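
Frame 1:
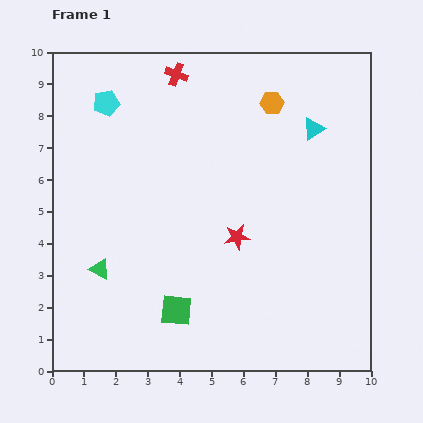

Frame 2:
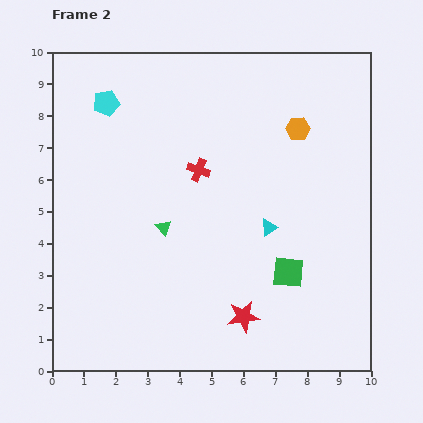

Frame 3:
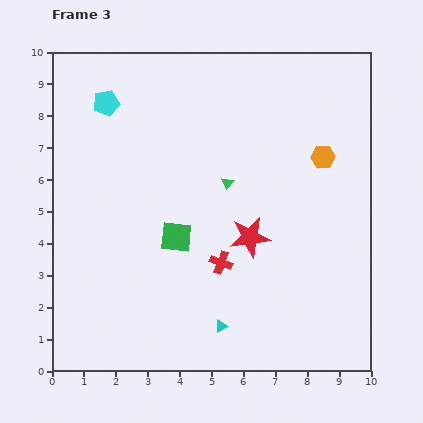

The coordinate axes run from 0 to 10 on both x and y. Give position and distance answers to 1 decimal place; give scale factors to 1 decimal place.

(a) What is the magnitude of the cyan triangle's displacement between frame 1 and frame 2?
3.4

The cyan triangle moved from (8.2, 7.6) to (6.8, 4.5), a distance of √(1.4² + 3.1²) ≈ 3.4.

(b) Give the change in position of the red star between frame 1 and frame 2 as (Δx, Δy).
(0.2, -2.5)

The red star was at (5.8, 4.2) in frame 1 and (6.0, 1.7) in frame 2.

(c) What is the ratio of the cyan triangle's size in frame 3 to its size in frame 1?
0.6×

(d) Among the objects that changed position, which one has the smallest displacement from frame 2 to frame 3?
the orange hexagon

(moved 1.2)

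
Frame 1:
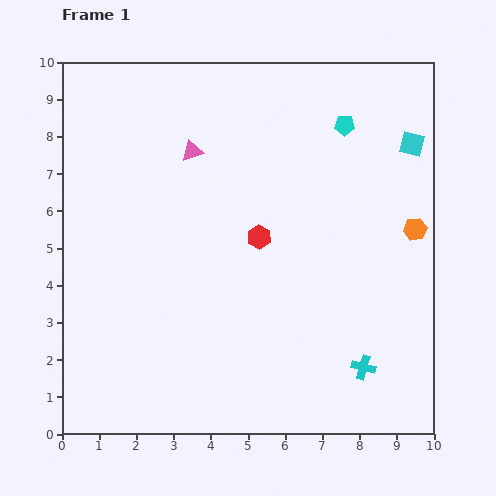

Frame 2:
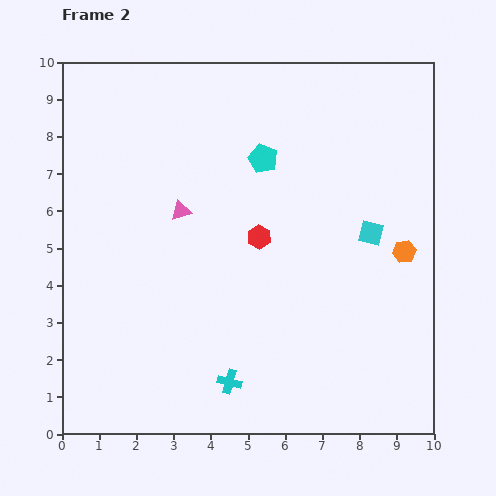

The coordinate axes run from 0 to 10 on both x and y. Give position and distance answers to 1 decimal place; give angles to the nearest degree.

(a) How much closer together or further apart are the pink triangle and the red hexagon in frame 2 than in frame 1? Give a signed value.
-0.7

Distance in frame 1: 2.9. Distance in frame 2: 2.2.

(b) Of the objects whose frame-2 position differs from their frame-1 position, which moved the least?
the orange hexagon

(moved 0.7)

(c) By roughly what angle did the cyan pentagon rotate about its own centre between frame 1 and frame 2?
23° clockwise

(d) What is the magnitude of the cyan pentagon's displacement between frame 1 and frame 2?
2.4

The cyan pentagon moved from (7.6, 8.3) to (5.4, 7.4), a distance of √(2.2² + 0.9²) ≈ 2.4.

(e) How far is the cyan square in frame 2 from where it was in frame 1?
2.6

The cyan square moved from (9.4, 7.8) to (8.3, 5.4), a distance of √(1.1² + 2.4²) ≈ 2.6.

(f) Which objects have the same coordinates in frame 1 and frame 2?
the red hexagon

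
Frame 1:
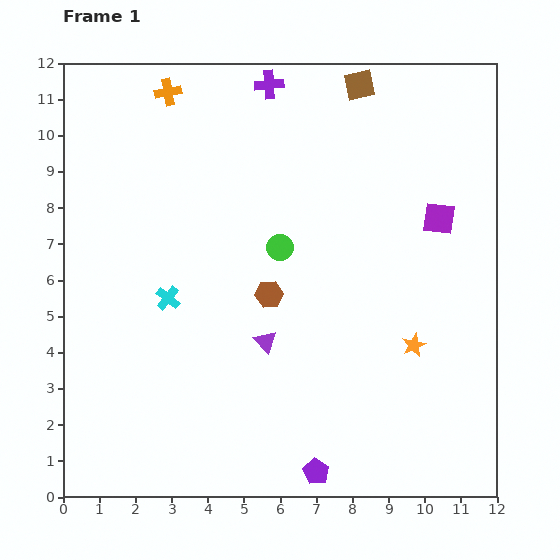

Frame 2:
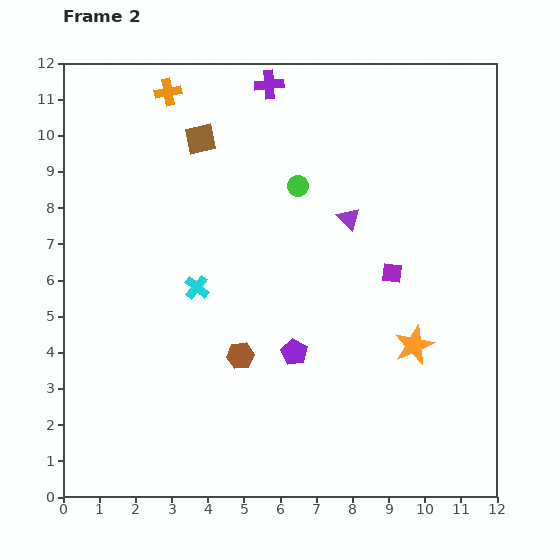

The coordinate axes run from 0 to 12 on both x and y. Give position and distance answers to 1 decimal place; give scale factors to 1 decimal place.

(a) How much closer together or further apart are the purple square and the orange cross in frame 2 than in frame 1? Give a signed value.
-0.3

Distance in frame 1: 8.3. Distance in frame 2: 8.0.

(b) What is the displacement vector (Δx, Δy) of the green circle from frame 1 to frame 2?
(0.5, 1.7)

The green circle was at (6.0, 6.9) in frame 1 and (6.5, 8.6) in frame 2.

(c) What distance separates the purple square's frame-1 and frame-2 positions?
2.0

The purple square moved from (10.4, 7.7) to (9.1, 6.2), a distance of √(1.3² + 1.5²) ≈ 2.0.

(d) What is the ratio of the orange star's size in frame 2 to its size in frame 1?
1.7×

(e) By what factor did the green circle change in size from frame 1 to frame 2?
0.8×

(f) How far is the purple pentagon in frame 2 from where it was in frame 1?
3.4

The purple pentagon moved from (7.0, 0.7) to (6.4, 4.0), a distance of √(0.6² + 3.3²) ≈ 3.4.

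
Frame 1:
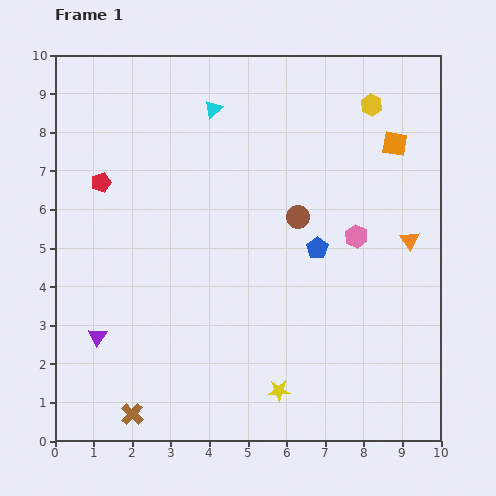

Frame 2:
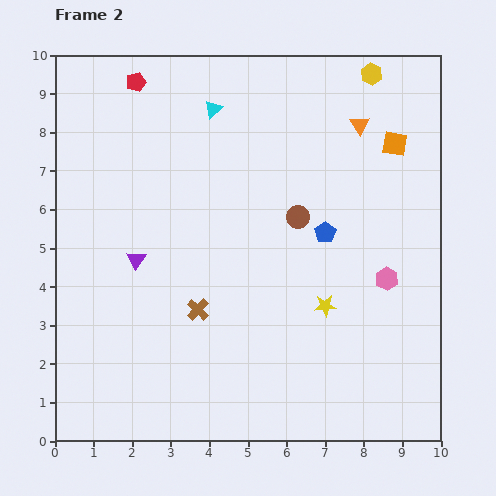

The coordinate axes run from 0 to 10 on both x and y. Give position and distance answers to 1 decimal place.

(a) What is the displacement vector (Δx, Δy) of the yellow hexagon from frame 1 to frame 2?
(0.0, 0.8)

The yellow hexagon was at (8.2, 8.7) in frame 1 and (8.2, 9.5) in frame 2.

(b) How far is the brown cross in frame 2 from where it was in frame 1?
3.2

The brown cross moved from (2.0, 0.7) to (3.7, 3.4), a distance of √(1.7² + 2.7²) ≈ 3.2.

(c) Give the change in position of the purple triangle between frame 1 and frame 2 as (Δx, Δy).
(1.0, 2.0)

The purple triangle was at (1.1, 2.7) in frame 1 and (2.1, 4.7) in frame 2.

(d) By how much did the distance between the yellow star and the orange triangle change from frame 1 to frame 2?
-0.4

Distance in frame 1: 5.2. Distance in frame 2: 4.8.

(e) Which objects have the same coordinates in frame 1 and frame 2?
the cyan triangle, the brown circle, the orange square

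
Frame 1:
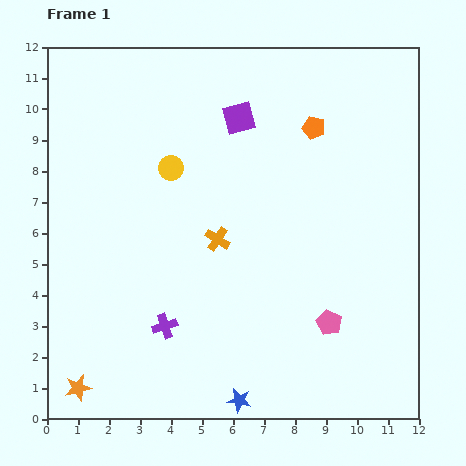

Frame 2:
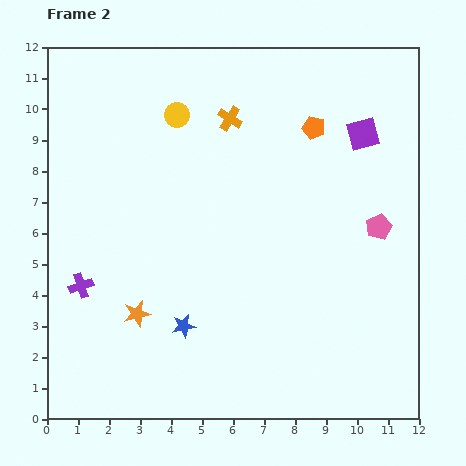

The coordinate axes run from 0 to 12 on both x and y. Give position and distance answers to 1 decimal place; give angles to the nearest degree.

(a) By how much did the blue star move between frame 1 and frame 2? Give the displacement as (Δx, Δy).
(-1.8, 2.4)

The blue star was at (6.2, 0.6) in frame 1 and (4.4, 3.0) in frame 2.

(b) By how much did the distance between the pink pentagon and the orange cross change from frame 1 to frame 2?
+1.4

Distance in frame 1: 4.5. Distance in frame 2: 5.9.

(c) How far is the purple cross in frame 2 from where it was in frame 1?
3.0

The purple cross moved from (3.8, 3.0) to (1.1, 4.3), a distance of √(2.7² + 1.3²) ≈ 3.0.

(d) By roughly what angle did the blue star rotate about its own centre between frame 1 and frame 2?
20° counter-clockwise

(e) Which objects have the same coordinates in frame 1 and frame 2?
the orange pentagon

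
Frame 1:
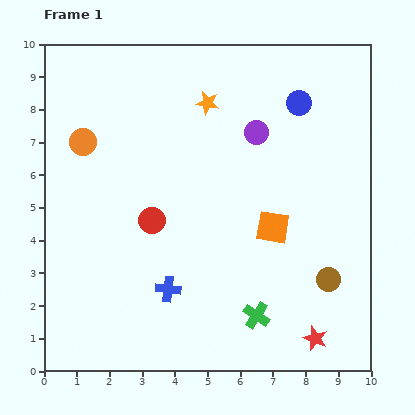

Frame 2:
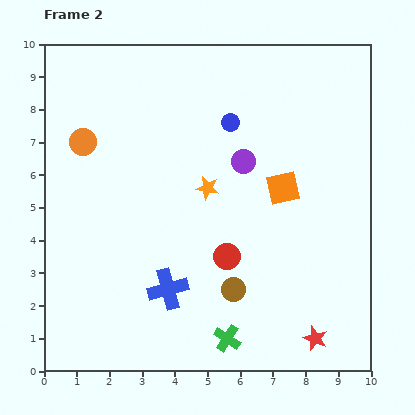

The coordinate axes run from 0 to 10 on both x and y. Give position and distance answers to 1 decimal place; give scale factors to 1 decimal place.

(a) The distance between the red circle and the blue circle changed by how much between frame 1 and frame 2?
-1.7

Distance in frame 1: 5.8. Distance in frame 2: 4.1.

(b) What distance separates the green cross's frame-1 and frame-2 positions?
1.1

The green cross moved from (6.5, 1.7) to (5.6, 1.0), a distance of √(0.9² + 0.7²) ≈ 1.1.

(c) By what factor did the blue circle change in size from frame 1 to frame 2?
0.7×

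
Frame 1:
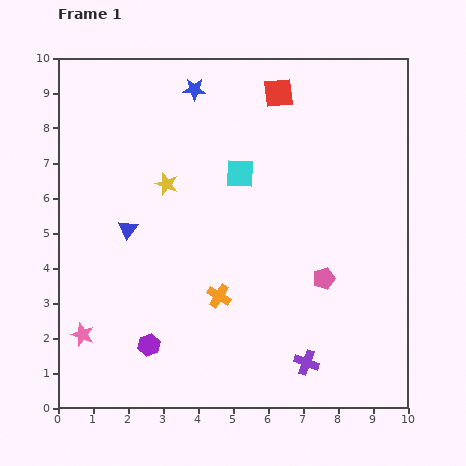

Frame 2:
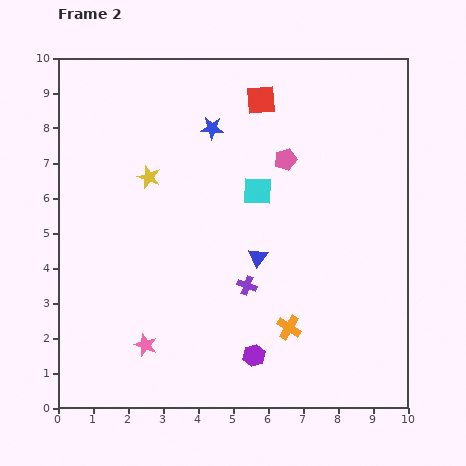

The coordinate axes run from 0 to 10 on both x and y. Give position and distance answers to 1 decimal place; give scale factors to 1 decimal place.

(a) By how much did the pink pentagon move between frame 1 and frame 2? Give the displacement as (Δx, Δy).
(-1.1, 3.4)

The pink pentagon was at (7.6, 3.7) in frame 1 and (6.5, 7.1) in frame 2.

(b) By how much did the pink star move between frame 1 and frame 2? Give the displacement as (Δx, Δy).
(1.8, -0.3)

The pink star was at (0.7, 2.1) in frame 1 and (2.5, 1.8) in frame 2.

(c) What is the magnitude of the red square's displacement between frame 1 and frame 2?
0.5

The red square moved from (6.3, 9.0) to (5.8, 8.8), a distance of √(0.5² + 0.2²) ≈ 0.5.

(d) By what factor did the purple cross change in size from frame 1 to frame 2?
0.8×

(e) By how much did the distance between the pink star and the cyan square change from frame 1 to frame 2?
-1.0

Distance in frame 1: 6.4. Distance in frame 2: 5.4.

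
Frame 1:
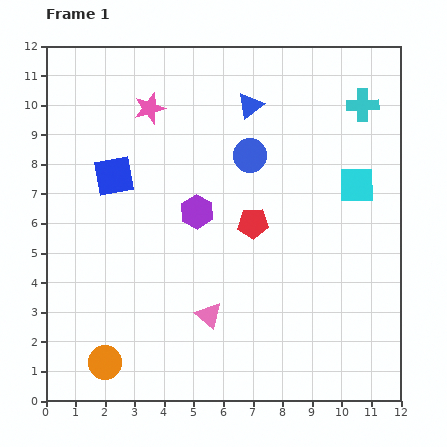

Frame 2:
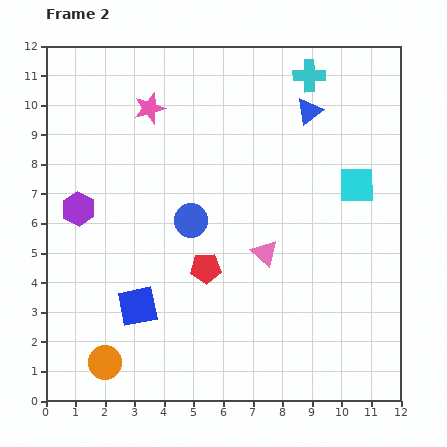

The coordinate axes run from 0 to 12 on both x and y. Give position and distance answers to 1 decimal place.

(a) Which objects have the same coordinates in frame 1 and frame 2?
the pink star, the cyan square, the orange circle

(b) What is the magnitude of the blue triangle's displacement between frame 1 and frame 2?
2.0

The blue triangle moved from (6.9, 10.0) to (8.9, 9.8), a distance of √(2.0² + 0.2²) ≈ 2.0.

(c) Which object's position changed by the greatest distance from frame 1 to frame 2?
the blue square

(moved 4.5; next 4.0)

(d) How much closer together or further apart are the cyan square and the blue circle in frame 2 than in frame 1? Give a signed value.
+2.0

Distance in frame 1: 3.7. Distance in frame 2: 5.7.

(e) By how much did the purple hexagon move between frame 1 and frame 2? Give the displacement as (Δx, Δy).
(-4.0, 0.1)

The purple hexagon was at (5.1, 6.4) in frame 1 and (1.1, 6.5) in frame 2.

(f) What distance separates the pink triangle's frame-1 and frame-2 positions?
2.8

The pink triangle moved from (5.5, 2.9) to (7.4, 5.0), a distance of √(1.9² + 2.1²) ≈ 2.8.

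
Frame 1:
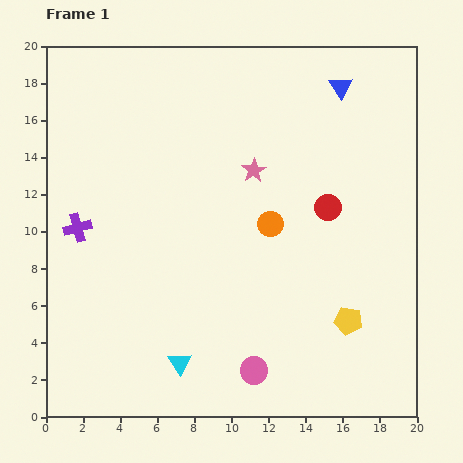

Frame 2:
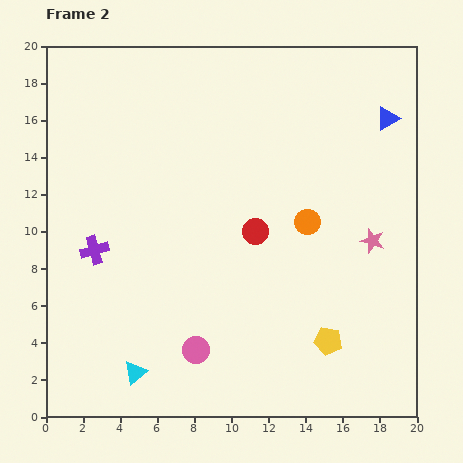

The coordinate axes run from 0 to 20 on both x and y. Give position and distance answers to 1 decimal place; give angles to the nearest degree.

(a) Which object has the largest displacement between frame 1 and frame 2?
the pink star

(moved 7.4; next 4.1)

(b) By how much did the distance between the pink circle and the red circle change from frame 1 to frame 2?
-2.5

Distance in frame 1: 9.7. Distance in frame 2: 7.2.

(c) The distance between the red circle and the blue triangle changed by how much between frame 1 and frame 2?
+2.9

Distance in frame 1: 6.5. Distance in frame 2: 9.4.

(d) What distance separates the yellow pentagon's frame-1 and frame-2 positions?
1.6

The yellow pentagon moved from (16.3, 5.2) to (15.2, 4.1), a distance of √(1.1² + 1.1²) ≈ 1.6.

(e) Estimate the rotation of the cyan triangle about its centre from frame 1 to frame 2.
24° clockwise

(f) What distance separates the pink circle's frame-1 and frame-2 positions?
3.3

The pink circle moved from (11.2, 2.5) to (8.1, 3.6), a distance of √(3.1² + 1.1²) ≈ 3.3.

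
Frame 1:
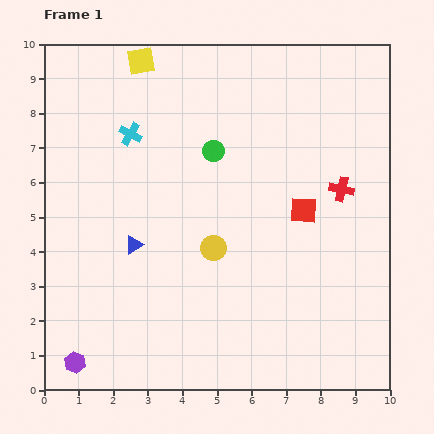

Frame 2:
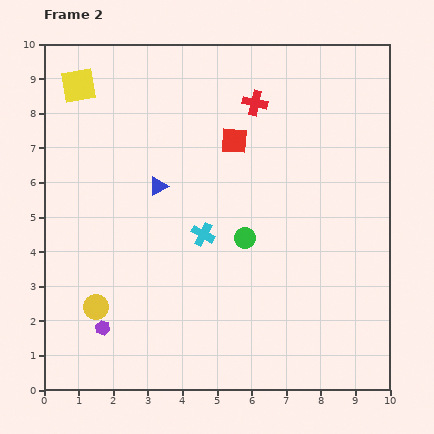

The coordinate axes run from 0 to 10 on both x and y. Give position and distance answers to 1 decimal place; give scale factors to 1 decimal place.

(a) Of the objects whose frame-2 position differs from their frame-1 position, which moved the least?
the purple hexagon

(moved 1.3)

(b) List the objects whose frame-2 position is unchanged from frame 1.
none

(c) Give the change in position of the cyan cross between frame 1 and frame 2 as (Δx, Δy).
(2.1, -2.9)

The cyan cross was at (2.5, 7.4) in frame 1 and (4.6, 4.5) in frame 2.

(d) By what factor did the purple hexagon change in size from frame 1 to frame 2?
0.7×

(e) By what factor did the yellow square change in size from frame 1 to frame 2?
1.3×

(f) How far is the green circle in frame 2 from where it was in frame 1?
2.7

The green circle moved from (4.9, 6.9) to (5.8, 4.4), a distance of √(0.9² + 2.5²) ≈ 2.7.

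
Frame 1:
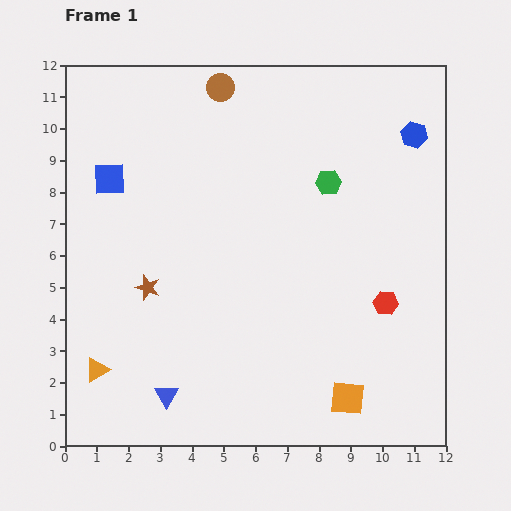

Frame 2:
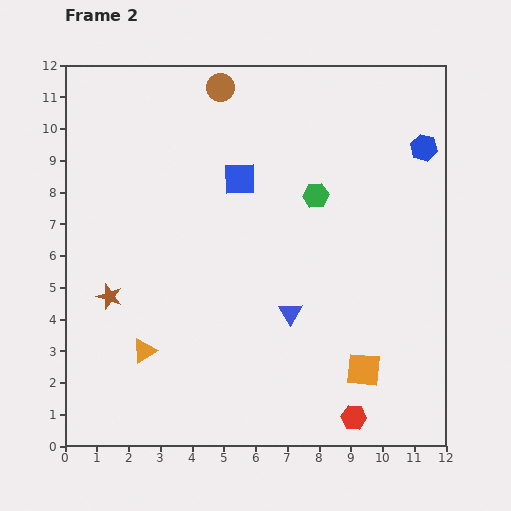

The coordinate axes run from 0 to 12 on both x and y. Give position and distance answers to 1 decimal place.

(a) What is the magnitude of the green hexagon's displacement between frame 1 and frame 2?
0.6

The green hexagon moved from (8.3, 8.3) to (7.9, 7.9), a distance of √(0.4² + 0.4²) ≈ 0.6.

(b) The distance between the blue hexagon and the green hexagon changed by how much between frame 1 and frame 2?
+0.6

Distance in frame 1: 3.1. Distance in frame 2: 3.7.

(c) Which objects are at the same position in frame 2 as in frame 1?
the brown circle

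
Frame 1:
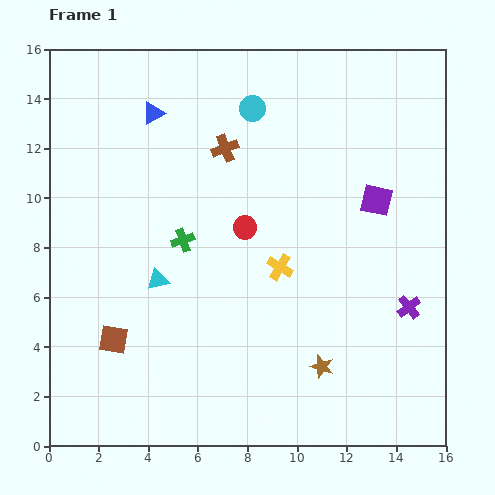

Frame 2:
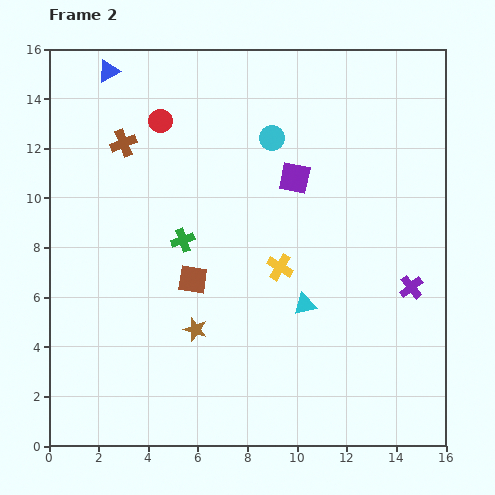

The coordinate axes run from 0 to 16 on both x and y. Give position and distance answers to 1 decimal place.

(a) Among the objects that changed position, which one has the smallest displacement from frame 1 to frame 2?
the purple cross

(moved 0.8)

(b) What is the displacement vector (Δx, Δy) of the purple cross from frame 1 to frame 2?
(0.1, 0.8)

The purple cross was at (14.5, 5.6) in frame 1 and (14.6, 6.4) in frame 2.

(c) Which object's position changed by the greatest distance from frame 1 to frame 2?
the cyan triangle

(moved 6.0; next 5.5)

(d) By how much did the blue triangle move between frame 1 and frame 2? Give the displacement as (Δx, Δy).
(-1.8, 1.7)

The blue triangle was at (4.2, 13.4) in frame 1 and (2.4, 15.1) in frame 2.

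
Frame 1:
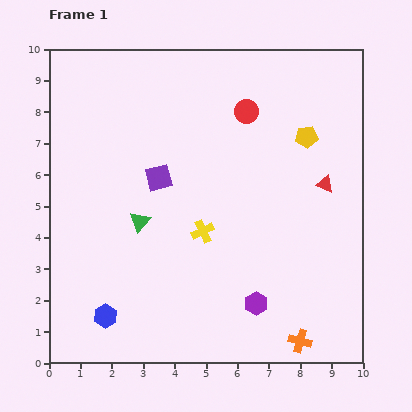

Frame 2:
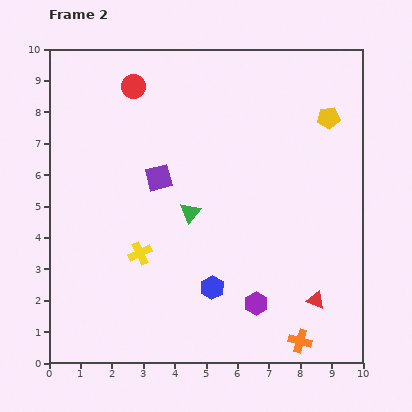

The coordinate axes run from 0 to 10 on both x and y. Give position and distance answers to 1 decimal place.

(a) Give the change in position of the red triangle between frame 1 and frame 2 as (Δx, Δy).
(-0.3, -3.7)

The red triangle was at (8.8, 5.7) in frame 1 and (8.5, 2.0) in frame 2.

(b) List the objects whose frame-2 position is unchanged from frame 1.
the orange cross, the purple hexagon, the purple square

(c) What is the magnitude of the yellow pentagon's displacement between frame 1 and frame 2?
0.9

The yellow pentagon moved from (8.2, 7.2) to (8.9, 7.8), a distance of √(0.7² + 0.6²) ≈ 0.9.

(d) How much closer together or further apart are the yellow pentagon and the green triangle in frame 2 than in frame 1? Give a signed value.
-0.6

Distance in frame 1: 5.9. Distance in frame 2: 5.3.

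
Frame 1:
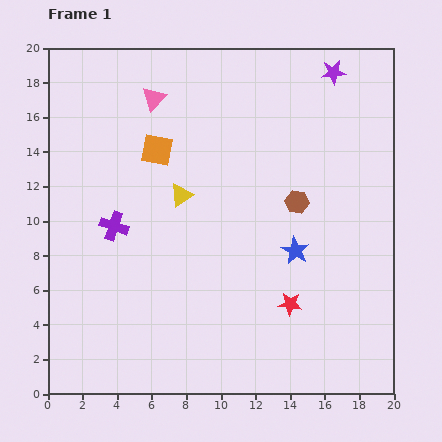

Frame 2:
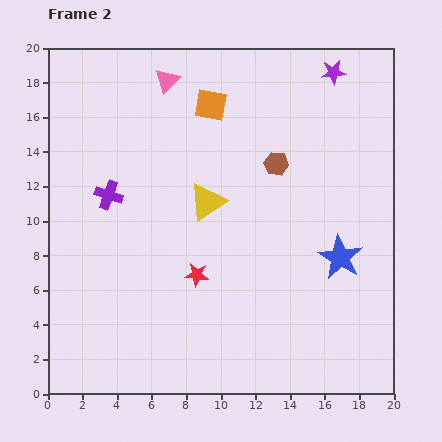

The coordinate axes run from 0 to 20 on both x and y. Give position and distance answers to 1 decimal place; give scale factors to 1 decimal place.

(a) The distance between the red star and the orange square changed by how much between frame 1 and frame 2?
-2.0

Distance in frame 1: 11.8. Distance in frame 2: 9.8.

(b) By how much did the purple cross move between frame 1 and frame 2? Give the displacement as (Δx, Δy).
(-0.3, 1.8)

The purple cross was at (3.8, 9.7) in frame 1 and (3.5, 11.5) in frame 2.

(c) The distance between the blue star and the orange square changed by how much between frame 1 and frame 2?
+1.7

Distance in frame 1: 9.9. Distance in frame 2: 11.6.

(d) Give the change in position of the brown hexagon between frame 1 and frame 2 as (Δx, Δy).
(-1.2, 2.2)

The brown hexagon was at (14.4, 11.1) in frame 1 and (13.2, 13.3) in frame 2.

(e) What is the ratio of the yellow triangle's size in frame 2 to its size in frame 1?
1.6×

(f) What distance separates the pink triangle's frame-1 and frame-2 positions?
1.3

The pink triangle moved from (6.1, 17.1) to (6.9, 18.1), a distance of √(0.8² + 1.0²) ≈ 1.3.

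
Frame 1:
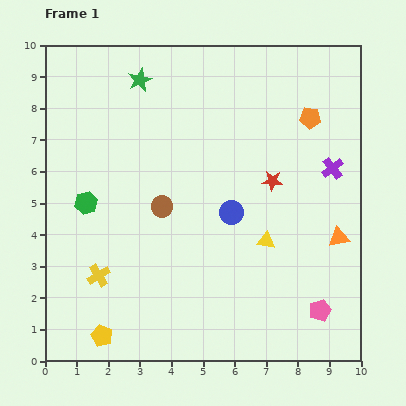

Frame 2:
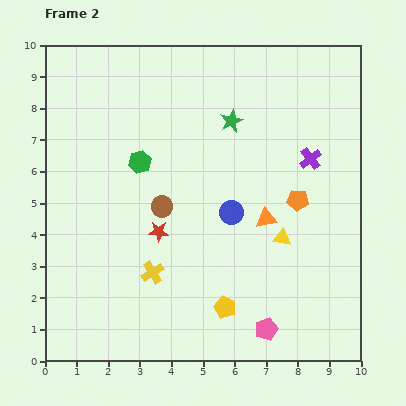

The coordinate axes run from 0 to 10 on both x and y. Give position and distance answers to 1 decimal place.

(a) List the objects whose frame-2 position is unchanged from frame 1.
the blue circle, the brown circle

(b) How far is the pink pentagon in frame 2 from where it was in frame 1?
1.8

The pink pentagon moved from (8.7, 1.6) to (7.0, 1.0), a distance of √(1.7² + 0.6²) ≈ 1.8.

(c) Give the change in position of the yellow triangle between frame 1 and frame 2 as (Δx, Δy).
(0.5, 0.1)

The yellow triangle was at (7.0, 3.8) in frame 1 and (7.5, 3.9) in frame 2.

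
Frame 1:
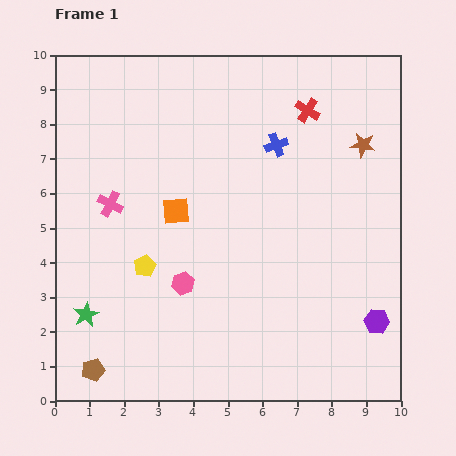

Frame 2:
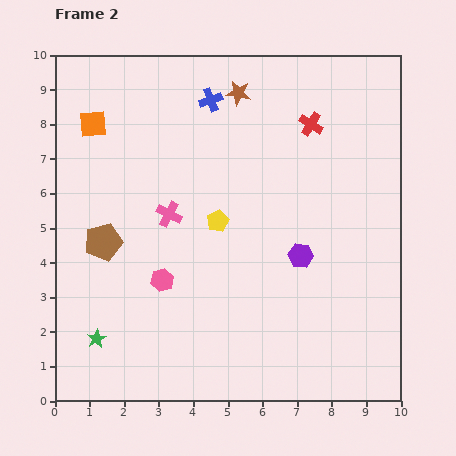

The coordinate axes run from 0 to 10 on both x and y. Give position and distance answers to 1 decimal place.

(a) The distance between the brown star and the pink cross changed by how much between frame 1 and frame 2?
-3.5

Distance in frame 1: 7.5. Distance in frame 2: 4.0.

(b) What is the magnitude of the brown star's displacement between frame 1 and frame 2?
3.9

The brown star moved from (8.9, 7.4) to (5.3, 8.9), a distance of √(3.6² + 1.5²) ≈ 3.9.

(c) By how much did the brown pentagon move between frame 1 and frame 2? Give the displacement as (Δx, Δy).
(0.3, 3.7)

The brown pentagon was at (1.1, 0.9) in frame 1 and (1.4, 4.6) in frame 2.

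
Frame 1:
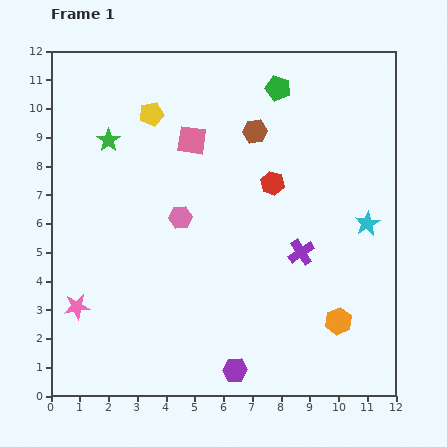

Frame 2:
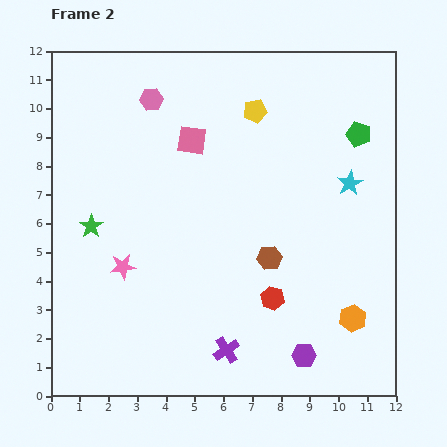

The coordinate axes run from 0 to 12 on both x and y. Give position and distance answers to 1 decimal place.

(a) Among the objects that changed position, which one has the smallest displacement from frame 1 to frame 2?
the orange hexagon

(moved 0.5)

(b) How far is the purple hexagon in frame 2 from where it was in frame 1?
2.5

The purple hexagon moved from (6.4, 0.9) to (8.8, 1.4), a distance of √(2.4² + 0.5²) ≈ 2.5.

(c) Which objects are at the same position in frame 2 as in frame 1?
the pink square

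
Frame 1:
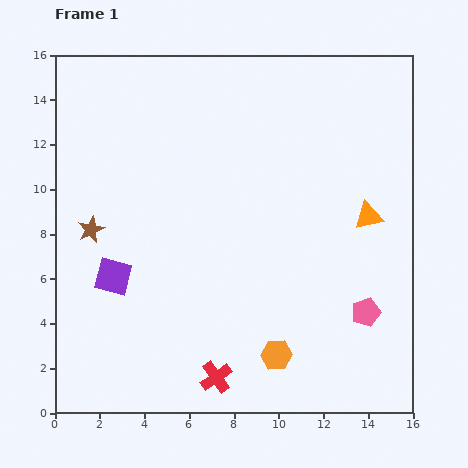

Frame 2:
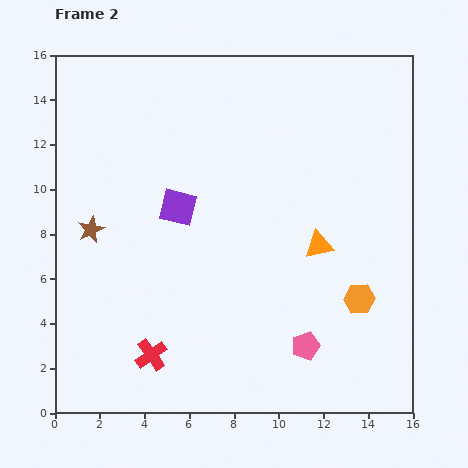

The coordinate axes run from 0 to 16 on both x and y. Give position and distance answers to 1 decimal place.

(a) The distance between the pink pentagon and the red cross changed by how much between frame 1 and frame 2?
-0.4

Distance in frame 1: 7.3. Distance in frame 2: 6.9.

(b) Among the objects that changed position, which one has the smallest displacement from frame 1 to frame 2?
the orange triangle

(moved 2.6)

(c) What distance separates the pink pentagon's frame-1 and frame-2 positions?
3.1

The pink pentagon moved from (13.9, 4.5) to (11.2, 3.0), a distance of √(2.7² + 1.5²) ≈ 3.1.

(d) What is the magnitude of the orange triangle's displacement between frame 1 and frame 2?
2.6

The orange triangle moved from (14.0, 8.8) to (11.8, 7.5), a distance of √(2.2² + 1.3²) ≈ 2.6.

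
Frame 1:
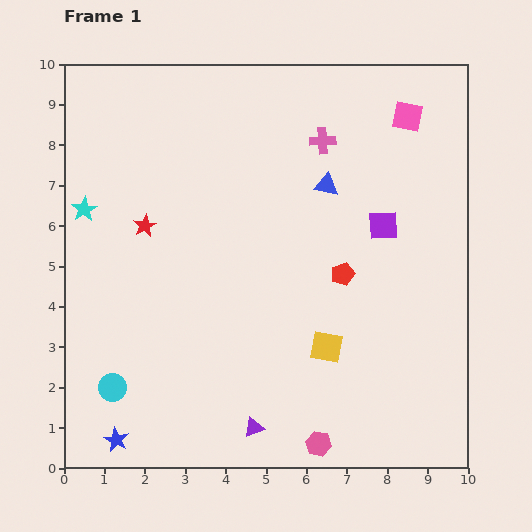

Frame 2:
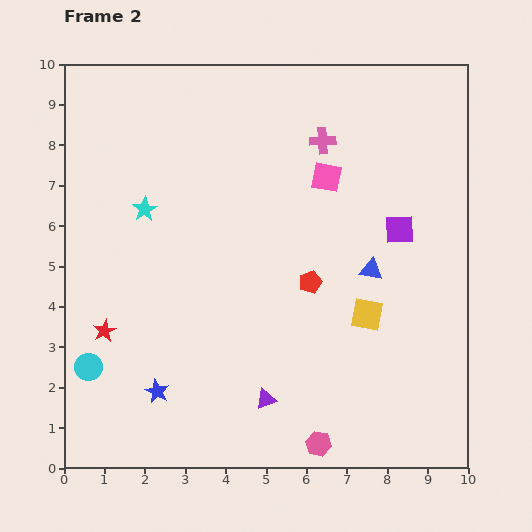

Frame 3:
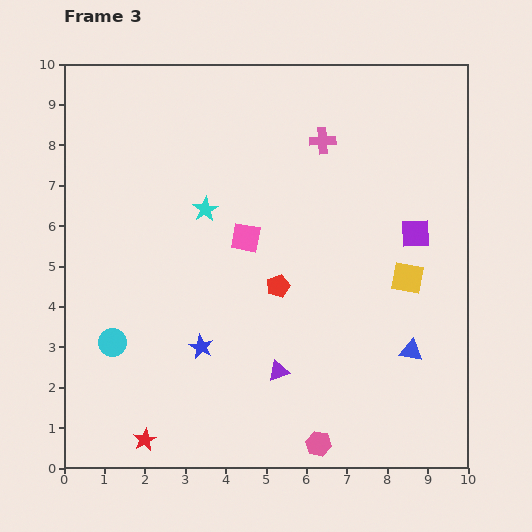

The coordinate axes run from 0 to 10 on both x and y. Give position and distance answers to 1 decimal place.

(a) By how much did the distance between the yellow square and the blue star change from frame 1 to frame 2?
-0.2

Distance in frame 1: 5.7. Distance in frame 2: 5.5.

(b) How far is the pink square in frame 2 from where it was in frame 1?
2.5

The pink square moved from (8.5, 8.7) to (6.5, 7.2), a distance of √(2.0² + 1.5²) ≈ 2.5.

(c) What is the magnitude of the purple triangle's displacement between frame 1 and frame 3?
1.5

The purple triangle moved from (4.7, 1.0) to (5.3, 2.4), a distance of √(0.6² + 1.4²) ≈ 1.5.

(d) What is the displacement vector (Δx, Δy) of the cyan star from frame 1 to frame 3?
(3.0, 0.0)

The cyan star was at (0.5, 6.4) in frame 1 and (3.5, 6.4) in frame 3.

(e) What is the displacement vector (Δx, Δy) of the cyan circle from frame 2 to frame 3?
(0.6, 0.6)

The cyan circle was at (0.6, 2.5) in frame 2 and (1.2, 3.1) in frame 3.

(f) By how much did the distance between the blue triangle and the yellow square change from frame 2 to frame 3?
+0.7

Distance in frame 2: 1.1. Distance in frame 3: 1.8.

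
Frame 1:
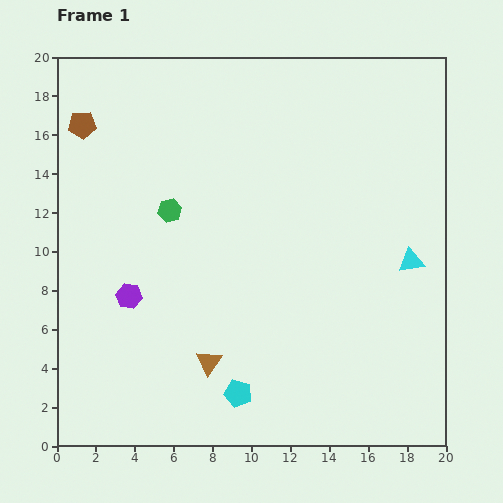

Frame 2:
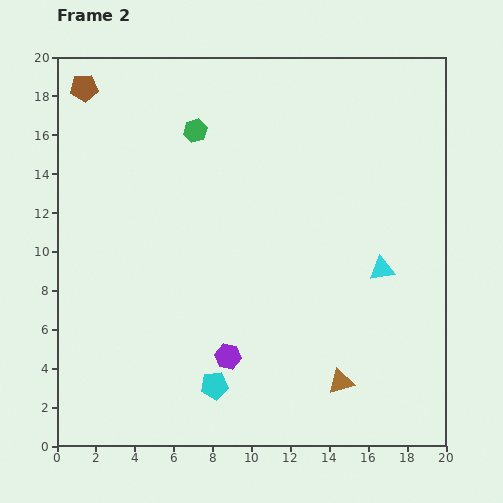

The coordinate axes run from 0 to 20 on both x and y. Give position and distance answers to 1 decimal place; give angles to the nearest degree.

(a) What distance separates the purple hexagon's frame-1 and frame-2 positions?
6.0

The purple hexagon moved from (3.7, 7.7) to (8.8, 4.6), a distance of √(5.1² + 3.1²) ≈ 6.0.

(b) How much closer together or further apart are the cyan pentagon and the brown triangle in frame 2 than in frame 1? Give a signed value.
+4.3

Distance in frame 1: 2.2. Distance in frame 2: 6.5.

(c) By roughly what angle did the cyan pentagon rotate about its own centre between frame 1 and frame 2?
22° counter-clockwise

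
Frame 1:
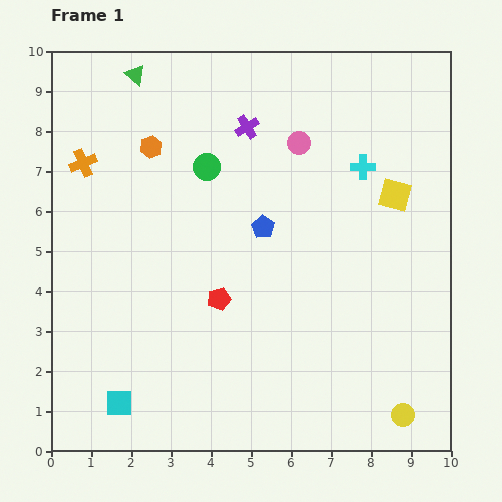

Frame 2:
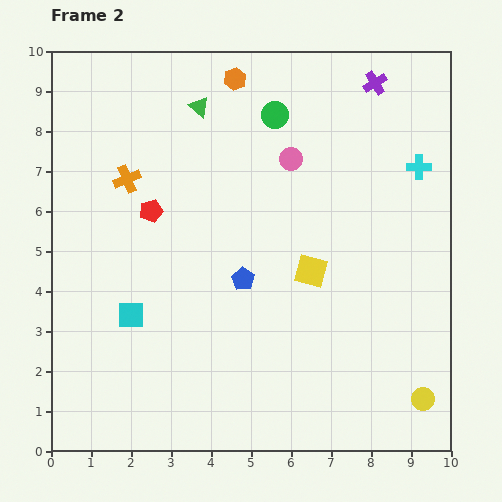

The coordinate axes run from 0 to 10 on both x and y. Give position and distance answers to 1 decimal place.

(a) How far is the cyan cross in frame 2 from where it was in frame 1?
1.4

The cyan cross moved from (7.8, 7.1) to (9.2, 7.1), a distance of √(1.4² + 0.0²) ≈ 1.4.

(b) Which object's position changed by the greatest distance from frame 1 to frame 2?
the purple cross

(moved 3.4; next 2.8)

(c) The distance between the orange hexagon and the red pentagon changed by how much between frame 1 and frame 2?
-0.3

Distance in frame 1: 4.2. Distance in frame 2: 3.9.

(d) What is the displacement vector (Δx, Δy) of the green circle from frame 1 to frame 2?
(1.7, 1.3)

The green circle was at (3.9, 7.1) in frame 1 and (5.6, 8.4) in frame 2.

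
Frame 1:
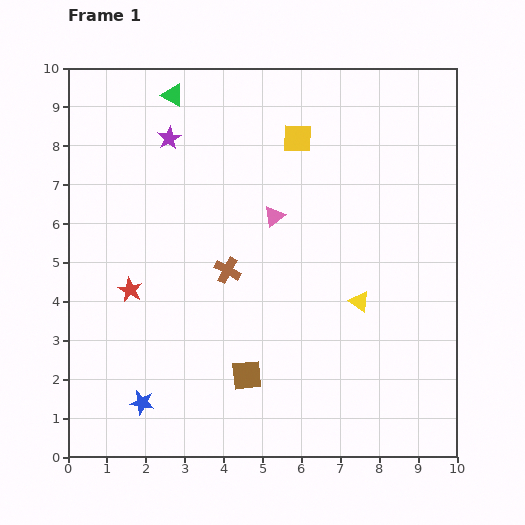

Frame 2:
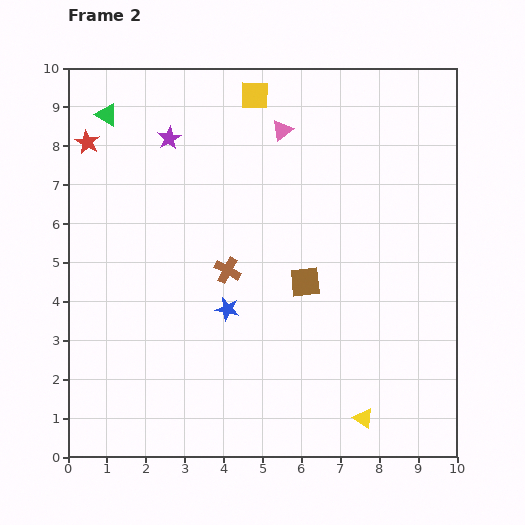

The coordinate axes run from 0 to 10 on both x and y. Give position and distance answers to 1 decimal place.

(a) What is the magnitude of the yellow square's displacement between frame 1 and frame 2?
1.6

The yellow square moved from (5.9, 8.2) to (4.8, 9.3), a distance of √(1.1² + 1.1²) ≈ 1.6.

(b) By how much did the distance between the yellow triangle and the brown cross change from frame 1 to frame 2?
+1.7

Distance in frame 1: 3.5. Distance in frame 2: 5.2.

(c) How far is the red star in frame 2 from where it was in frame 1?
4.0

The red star moved from (1.6, 4.3) to (0.5, 8.1), a distance of √(1.1² + 3.8²) ≈ 4.0.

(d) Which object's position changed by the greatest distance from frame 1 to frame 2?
the red star

(moved 4.0; next 3.3)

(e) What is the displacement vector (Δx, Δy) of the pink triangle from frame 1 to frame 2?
(0.2, 2.2)

The pink triangle was at (5.3, 6.2) in frame 1 and (5.5, 8.4) in frame 2.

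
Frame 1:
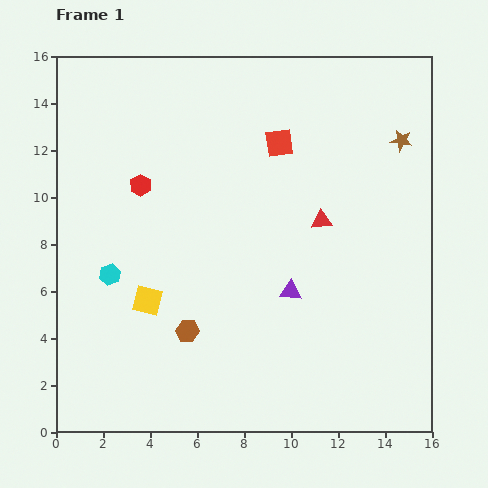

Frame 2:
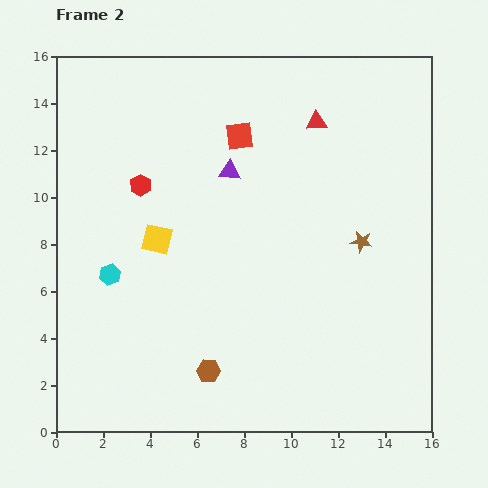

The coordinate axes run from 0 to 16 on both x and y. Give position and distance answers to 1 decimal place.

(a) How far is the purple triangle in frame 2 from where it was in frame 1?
5.7

The purple triangle moved from (10.0, 6.0) to (7.4, 11.1), a distance of √(2.6² + 5.1²) ≈ 5.7.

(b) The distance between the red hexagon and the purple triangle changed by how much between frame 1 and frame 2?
-4.0

Distance in frame 1: 7.8. Distance in frame 2: 3.8.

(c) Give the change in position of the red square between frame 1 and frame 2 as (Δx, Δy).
(-1.7, 0.3)

The red square was at (9.5, 12.3) in frame 1 and (7.8, 12.6) in frame 2.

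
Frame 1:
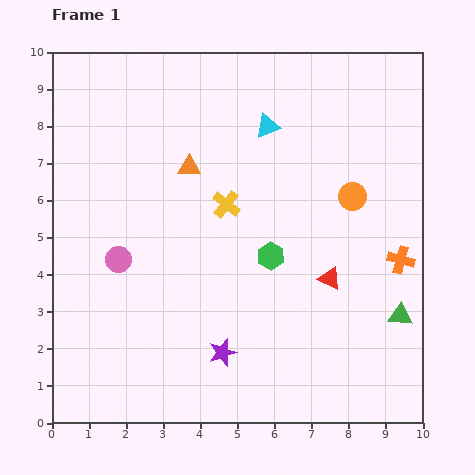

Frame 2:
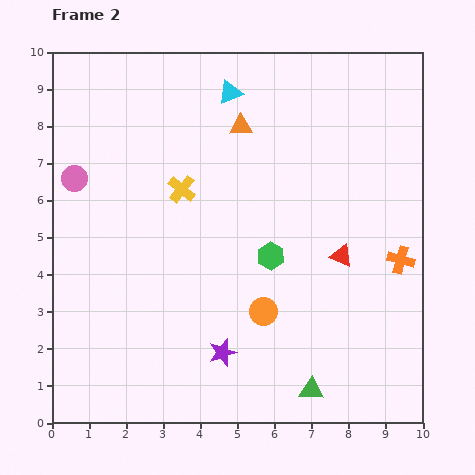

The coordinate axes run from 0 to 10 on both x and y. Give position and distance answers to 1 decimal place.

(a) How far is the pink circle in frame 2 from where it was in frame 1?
2.5

The pink circle moved from (1.8, 4.4) to (0.6, 6.6), a distance of √(1.2² + 2.2²) ≈ 2.5.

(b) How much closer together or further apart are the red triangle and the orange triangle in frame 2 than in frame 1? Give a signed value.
-0.4

Distance in frame 1: 4.8. Distance in frame 2: 4.4.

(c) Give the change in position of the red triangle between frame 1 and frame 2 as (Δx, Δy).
(0.3, 0.6)

The red triangle was at (7.5, 3.9) in frame 1 and (7.8, 4.5) in frame 2.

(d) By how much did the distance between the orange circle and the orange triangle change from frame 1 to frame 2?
+0.5

Distance in frame 1: 4.5. Distance in frame 2: 5.0.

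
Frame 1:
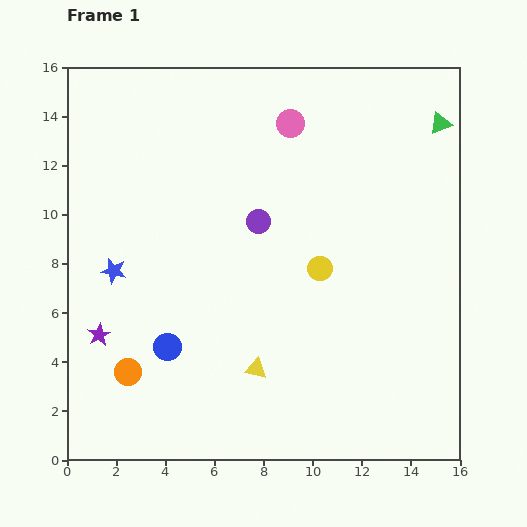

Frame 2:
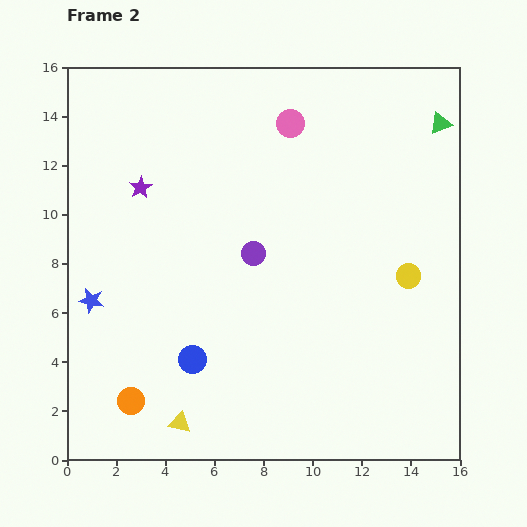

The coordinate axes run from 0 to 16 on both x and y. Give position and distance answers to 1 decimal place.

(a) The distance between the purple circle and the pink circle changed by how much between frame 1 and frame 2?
+1.3

Distance in frame 1: 4.2. Distance in frame 2: 5.5.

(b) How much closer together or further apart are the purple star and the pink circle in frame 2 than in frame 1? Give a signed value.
-5.0

Distance in frame 1: 11.6. Distance in frame 2: 6.6.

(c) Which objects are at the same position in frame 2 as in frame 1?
the pink circle, the green triangle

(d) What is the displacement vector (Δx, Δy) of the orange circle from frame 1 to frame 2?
(0.1, -1.2)

The orange circle was at (2.5, 3.6) in frame 1 and (2.6, 2.4) in frame 2.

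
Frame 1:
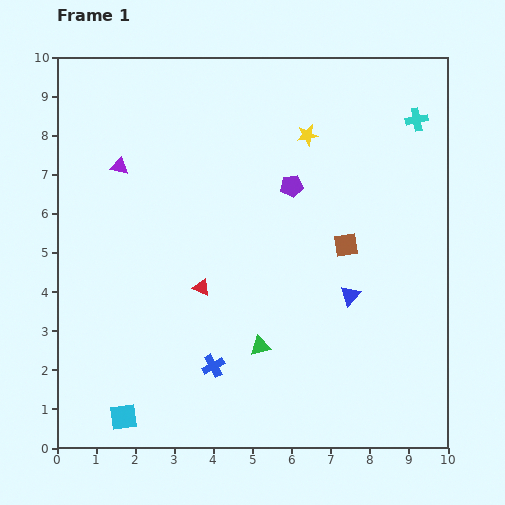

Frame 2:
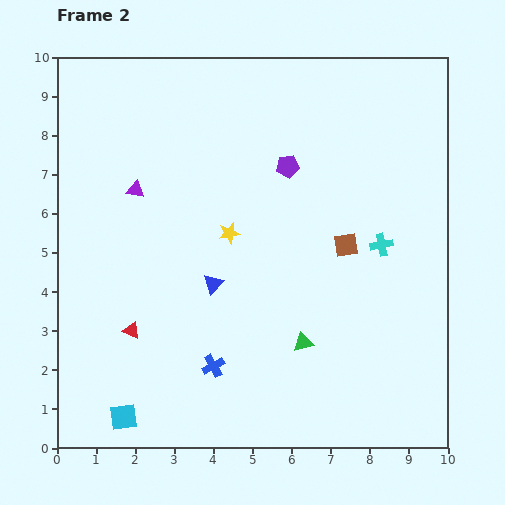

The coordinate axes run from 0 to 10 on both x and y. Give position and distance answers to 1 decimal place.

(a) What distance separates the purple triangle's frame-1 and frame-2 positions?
0.7

The purple triangle moved from (1.6, 7.2) to (2.0, 6.6), a distance of √(0.4² + 0.6²) ≈ 0.7.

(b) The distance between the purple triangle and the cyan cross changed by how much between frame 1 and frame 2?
-1.2

Distance in frame 1: 7.7. Distance in frame 2: 6.5.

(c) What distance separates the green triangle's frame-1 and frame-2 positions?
1.1

The green triangle moved from (5.2, 2.6) to (6.3, 2.7), a distance of √(1.1² + 0.1²) ≈ 1.1.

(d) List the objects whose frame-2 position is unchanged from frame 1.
the brown square, the cyan square, the blue cross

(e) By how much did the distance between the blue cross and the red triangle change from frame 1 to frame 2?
+0.3

Distance in frame 1: 2.0. Distance in frame 2: 2.3.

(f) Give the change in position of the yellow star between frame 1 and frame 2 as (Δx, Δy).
(-2.0, -2.5)

The yellow star was at (6.4, 8.0) in frame 1 and (4.4, 5.5) in frame 2.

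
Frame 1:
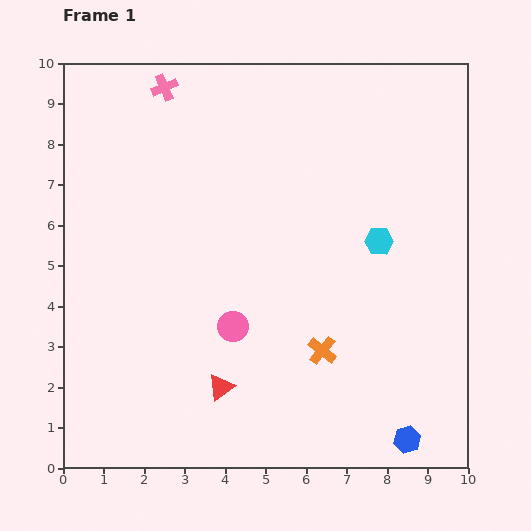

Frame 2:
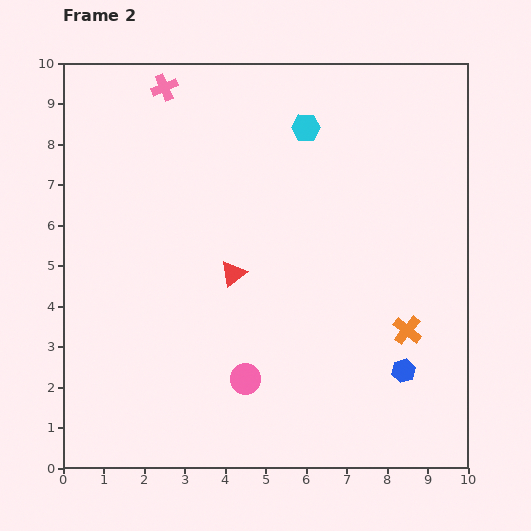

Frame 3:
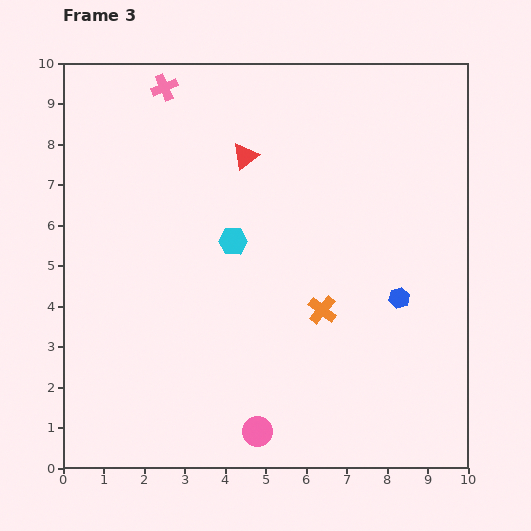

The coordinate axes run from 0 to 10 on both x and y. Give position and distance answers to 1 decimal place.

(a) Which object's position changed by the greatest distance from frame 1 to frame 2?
the cyan hexagon

(moved 3.3; next 2.8)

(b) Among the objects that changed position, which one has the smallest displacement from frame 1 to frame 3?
the orange cross

(moved 1.0)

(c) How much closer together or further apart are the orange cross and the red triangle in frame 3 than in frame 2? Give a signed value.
-0.3

Distance in frame 2: 4.5. Distance in frame 3: 4.2.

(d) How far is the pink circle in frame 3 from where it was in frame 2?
1.3

The pink circle moved from (4.5, 2.2) to (4.8, 0.9), a distance of √(0.3² + 1.3²) ≈ 1.3.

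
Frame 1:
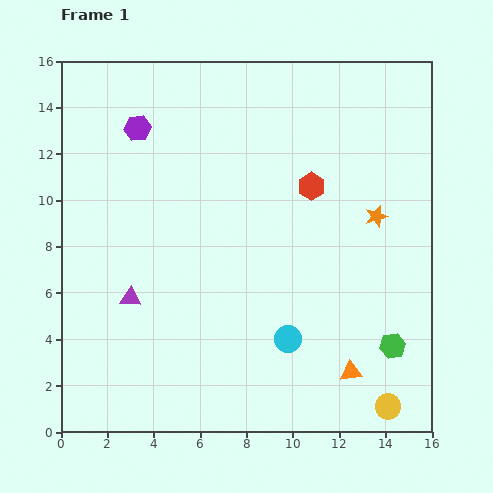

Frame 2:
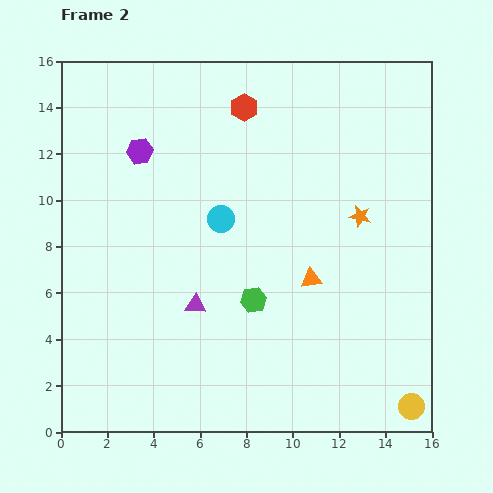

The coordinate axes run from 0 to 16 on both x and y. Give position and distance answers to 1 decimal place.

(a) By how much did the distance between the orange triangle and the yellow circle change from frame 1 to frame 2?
+4.8

Distance in frame 1: 2.2. Distance in frame 2: 7.0.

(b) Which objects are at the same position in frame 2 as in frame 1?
none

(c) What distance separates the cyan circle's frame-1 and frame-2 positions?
6.0

The cyan circle moved from (9.8, 4.0) to (6.9, 9.2), a distance of √(2.9² + 5.2²) ≈ 6.0.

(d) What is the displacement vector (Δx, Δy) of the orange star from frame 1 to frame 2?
(-0.7, 0.0)

The orange star was at (13.6, 9.3) in frame 1 and (12.9, 9.3) in frame 2.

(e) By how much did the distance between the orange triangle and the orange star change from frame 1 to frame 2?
-3.4

Distance in frame 1: 6.8. Distance in frame 2: 3.4.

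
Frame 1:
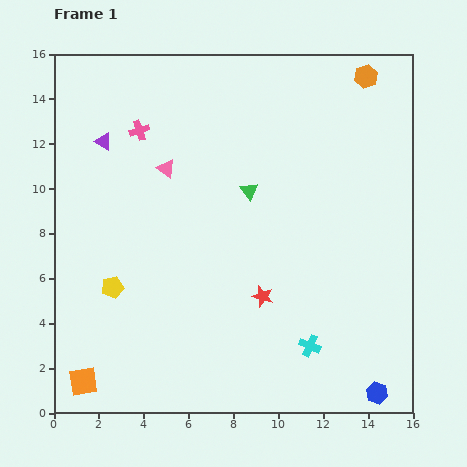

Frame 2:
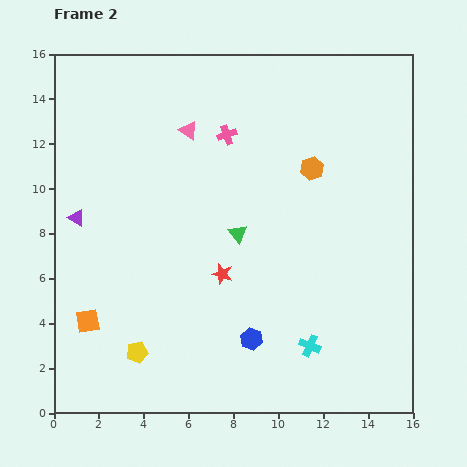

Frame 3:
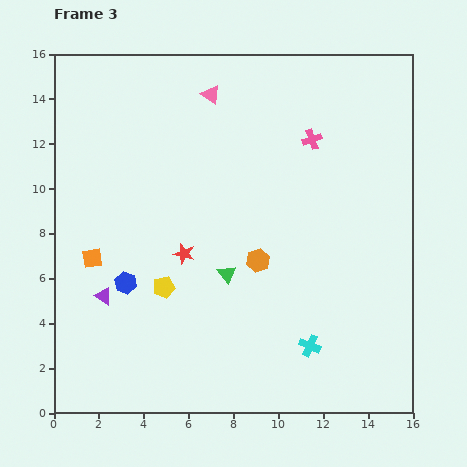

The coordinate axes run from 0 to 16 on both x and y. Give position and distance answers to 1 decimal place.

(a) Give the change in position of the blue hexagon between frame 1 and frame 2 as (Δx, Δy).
(-5.6, 2.4)

The blue hexagon was at (14.4, 0.9) in frame 1 and (8.8, 3.3) in frame 2.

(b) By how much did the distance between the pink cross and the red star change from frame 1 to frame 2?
-3.0

Distance in frame 1: 9.2. Distance in frame 2: 6.2.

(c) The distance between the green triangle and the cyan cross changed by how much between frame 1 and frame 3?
-2.5

Distance in frame 1: 7.4. Distance in frame 3: 4.9.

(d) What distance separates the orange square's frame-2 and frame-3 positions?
2.8

The orange square moved from (1.5, 4.1) to (1.7, 6.9), a distance of √(0.2² + 2.8²) ≈ 2.8.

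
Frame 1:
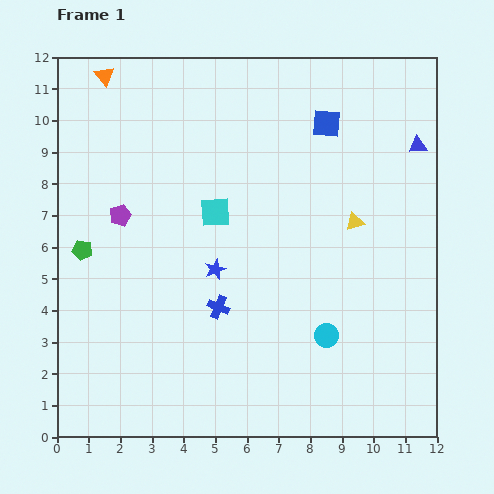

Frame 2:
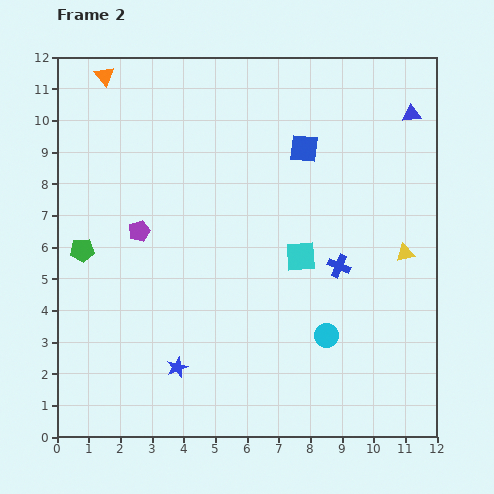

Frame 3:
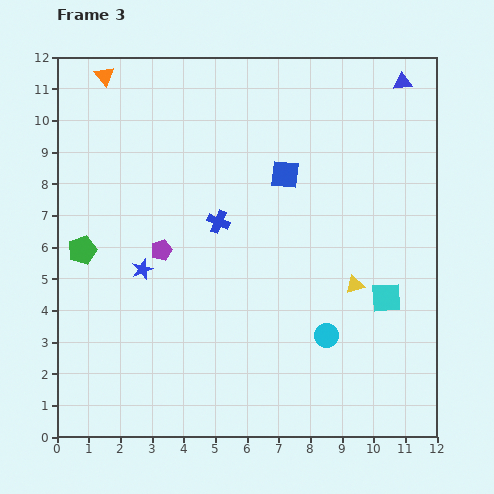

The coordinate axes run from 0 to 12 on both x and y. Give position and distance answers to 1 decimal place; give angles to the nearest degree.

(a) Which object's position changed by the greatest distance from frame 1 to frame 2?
the blue cross

(moved 4.0; next 3.3)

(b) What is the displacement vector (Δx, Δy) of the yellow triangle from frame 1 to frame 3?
(0.0, -2.0)

The yellow triangle was at (9.4, 6.8) in frame 1 and (9.4, 4.8) in frame 3.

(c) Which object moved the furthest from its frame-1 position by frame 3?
the cyan square

(moved 6.0; next 2.7)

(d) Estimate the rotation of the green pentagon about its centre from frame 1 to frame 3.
30° counter-clockwise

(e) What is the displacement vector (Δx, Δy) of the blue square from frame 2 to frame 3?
(-0.6, -0.8)

The blue square was at (7.8, 9.1) in frame 2 and (7.2, 8.3) in frame 3.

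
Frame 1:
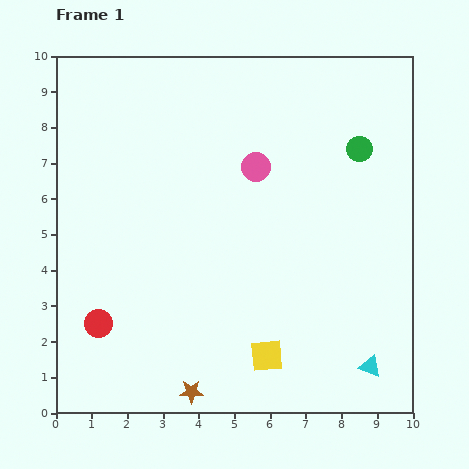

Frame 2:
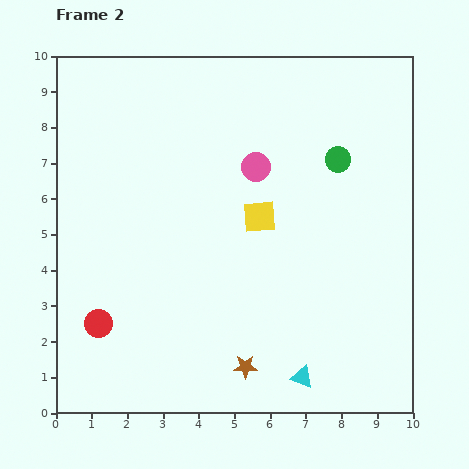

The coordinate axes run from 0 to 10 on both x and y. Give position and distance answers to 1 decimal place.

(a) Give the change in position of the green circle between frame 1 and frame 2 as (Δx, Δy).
(-0.6, -0.3)

The green circle was at (8.5, 7.4) in frame 1 and (7.9, 7.1) in frame 2.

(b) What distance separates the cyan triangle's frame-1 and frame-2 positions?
1.9

The cyan triangle moved from (8.8, 1.3) to (6.9, 1.0), a distance of √(1.9² + 0.3²) ≈ 1.9.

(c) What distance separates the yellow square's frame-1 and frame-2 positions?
3.9

The yellow square moved from (5.9, 1.6) to (5.7, 5.5), a distance of √(0.2² + 3.9²) ≈ 3.9.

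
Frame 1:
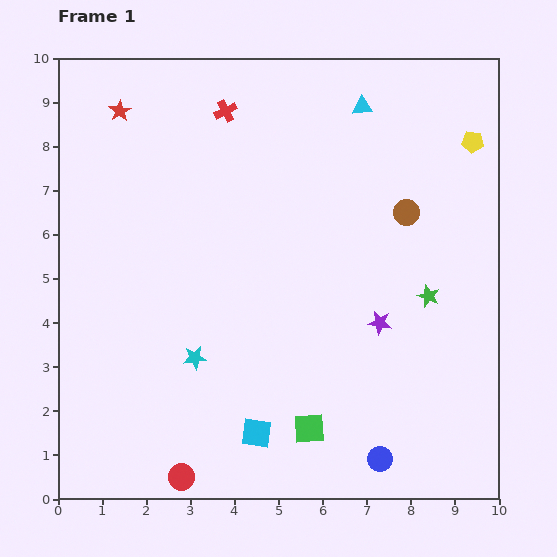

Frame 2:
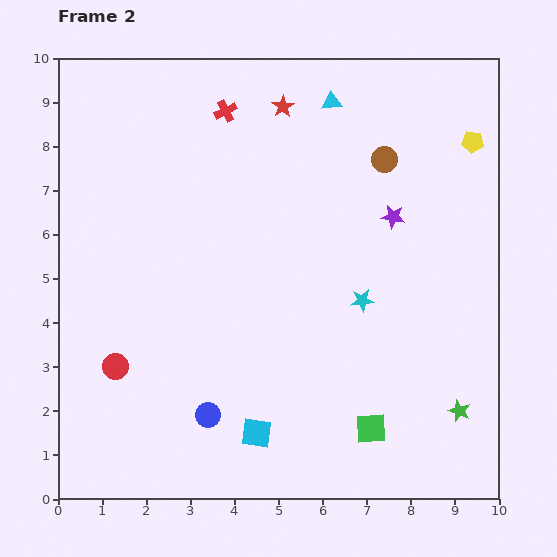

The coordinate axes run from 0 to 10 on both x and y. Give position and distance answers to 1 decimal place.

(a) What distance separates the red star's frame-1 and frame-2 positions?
3.7

The red star moved from (1.4, 8.8) to (5.1, 8.9), a distance of √(3.7² + 0.1²) ≈ 3.7.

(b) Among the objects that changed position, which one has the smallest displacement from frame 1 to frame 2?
the cyan triangle

(moved 0.7)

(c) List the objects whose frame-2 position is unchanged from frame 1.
the red cross, the cyan square, the yellow pentagon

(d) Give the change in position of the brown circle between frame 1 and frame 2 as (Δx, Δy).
(-0.5, 1.2)

The brown circle was at (7.9, 6.5) in frame 1 and (7.4, 7.7) in frame 2.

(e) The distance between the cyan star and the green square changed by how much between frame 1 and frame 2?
-0.2

Distance in frame 1: 3.1. Distance in frame 2: 2.9.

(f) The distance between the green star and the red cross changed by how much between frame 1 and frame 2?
+2.4

Distance in frame 1: 6.2. Distance in frame 2: 8.6.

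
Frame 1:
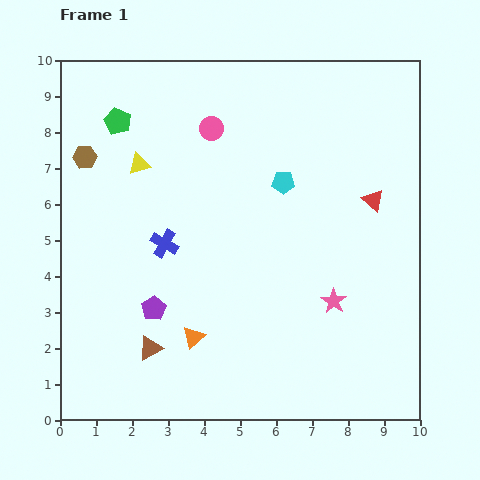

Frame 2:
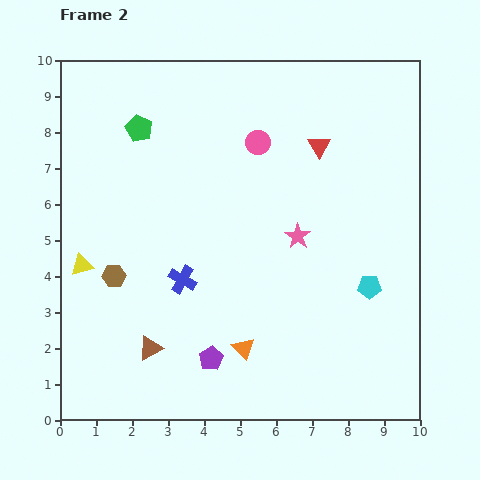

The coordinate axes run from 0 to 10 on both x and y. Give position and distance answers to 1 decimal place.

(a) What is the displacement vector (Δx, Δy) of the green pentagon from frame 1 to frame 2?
(0.6, -0.2)

The green pentagon was at (1.6, 8.3) in frame 1 and (2.2, 8.1) in frame 2.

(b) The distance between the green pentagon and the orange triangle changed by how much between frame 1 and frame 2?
+0.4

Distance in frame 1: 6.4. Distance in frame 2: 6.8.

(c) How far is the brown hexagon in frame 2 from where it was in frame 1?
3.4

The brown hexagon moved from (0.7, 7.3) to (1.5, 4.0), a distance of √(0.8² + 3.3²) ≈ 3.4.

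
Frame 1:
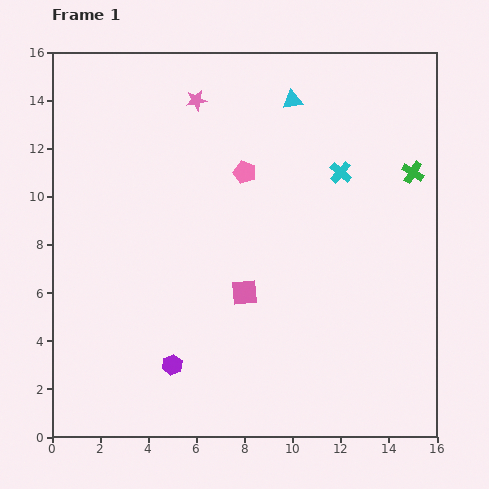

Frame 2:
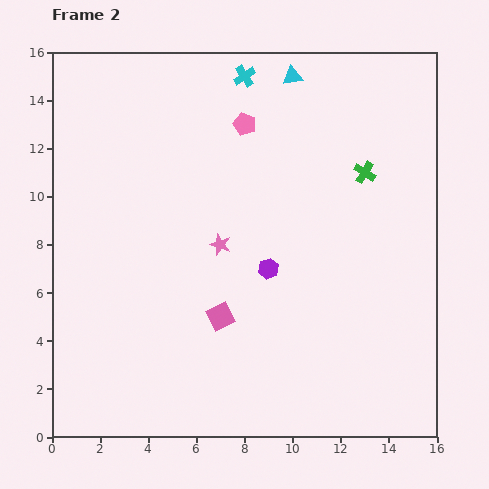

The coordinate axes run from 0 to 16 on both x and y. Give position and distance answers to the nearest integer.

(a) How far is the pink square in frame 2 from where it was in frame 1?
1

The pink square moved from (8, 6) to (7, 5), a distance of √(1² + 1²) ≈ 1.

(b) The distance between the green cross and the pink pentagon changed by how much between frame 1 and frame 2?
-2

Distance in frame 1: 7. Distance in frame 2: 5.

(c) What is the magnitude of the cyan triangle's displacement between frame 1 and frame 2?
1

The cyan triangle moved from (10, 14) to (10, 15), a distance of √(0² + 1²) ≈ 1.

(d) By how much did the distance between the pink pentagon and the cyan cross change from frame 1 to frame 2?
-2

Distance in frame 1: 4. Distance in frame 2: 2.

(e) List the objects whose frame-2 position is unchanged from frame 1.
none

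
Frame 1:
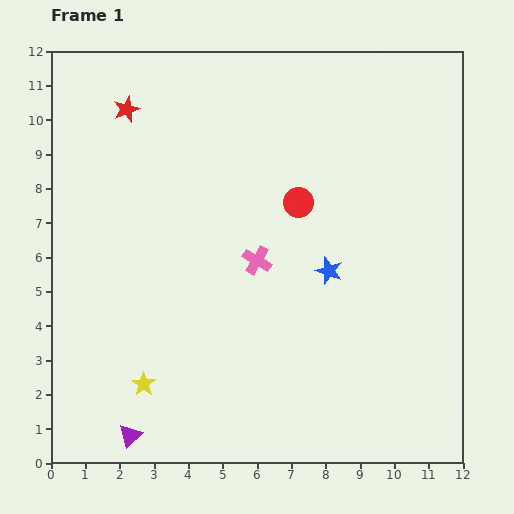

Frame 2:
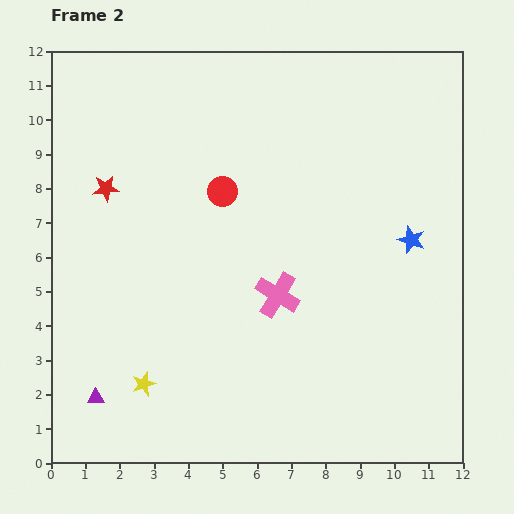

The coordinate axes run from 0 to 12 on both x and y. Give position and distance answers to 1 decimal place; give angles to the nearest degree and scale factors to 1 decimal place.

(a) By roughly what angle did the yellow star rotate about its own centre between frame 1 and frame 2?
17° clockwise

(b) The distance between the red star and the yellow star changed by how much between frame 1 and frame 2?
-2.2

Distance in frame 1: 8.0. Distance in frame 2: 5.8.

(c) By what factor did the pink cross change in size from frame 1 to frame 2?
1.5×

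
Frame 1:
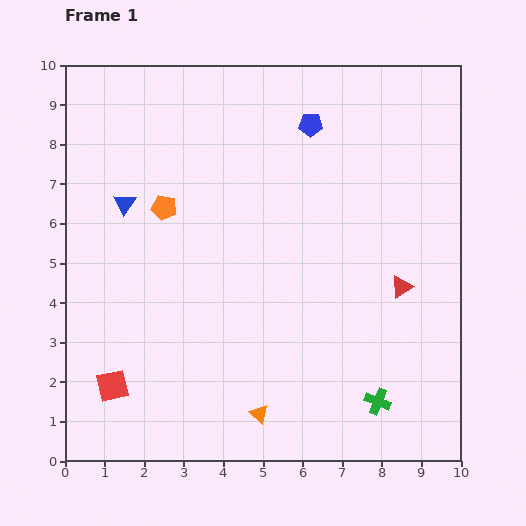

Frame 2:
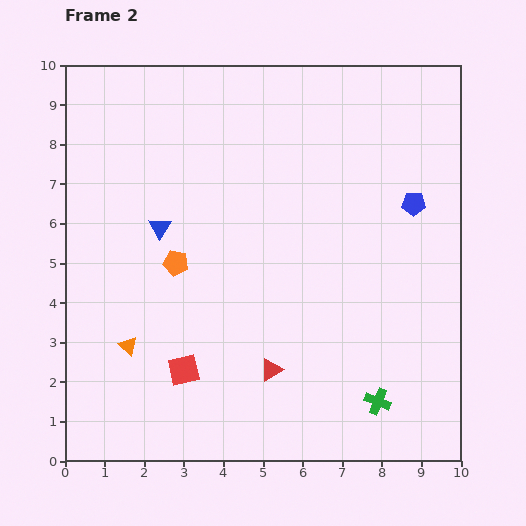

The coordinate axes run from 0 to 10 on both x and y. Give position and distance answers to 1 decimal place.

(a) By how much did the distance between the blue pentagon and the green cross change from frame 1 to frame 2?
-2.1

Distance in frame 1: 7.2. Distance in frame 2: 5.1.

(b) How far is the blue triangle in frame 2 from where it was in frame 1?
1.1

The blue triangle moved from (1.5, 6.5) to (2.4, 5.9), a distance of √(0.9² + 0.6²) ≈ 1.1.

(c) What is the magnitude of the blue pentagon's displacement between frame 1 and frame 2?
3.3

The blue pentagon moved from (6.2, 8.5) to (8.8, 6.5), a distance of √(2.6² + 2.0²) ≈ 3.3.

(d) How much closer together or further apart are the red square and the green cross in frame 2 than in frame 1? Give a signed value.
-1.7

Distance in frame 1: 6.7. Distance in frame 2: 5.0.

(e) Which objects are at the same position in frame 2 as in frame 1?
the green cross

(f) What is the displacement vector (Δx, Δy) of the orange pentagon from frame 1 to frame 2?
(0.3, -1.4)

The orange pentagon was at (2.5, 6.4) in frame 1 and (2.8, 5.0) in frame 2.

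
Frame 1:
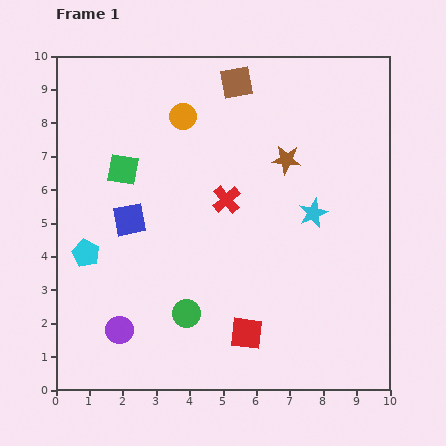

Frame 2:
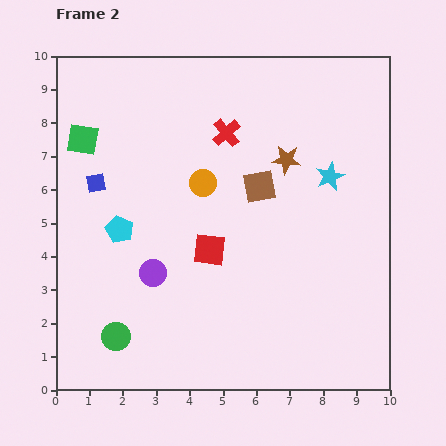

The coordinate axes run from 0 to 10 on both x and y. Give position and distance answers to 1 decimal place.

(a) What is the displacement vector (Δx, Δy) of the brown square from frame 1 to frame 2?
(0.7, -3.1)

The brown square was at (5.4, 9.2) in frame 1 and (6.1, 6.1) in frame 2.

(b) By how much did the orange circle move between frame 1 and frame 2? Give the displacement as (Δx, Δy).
(0.6, -2.0)

The orange circle was at (3.8, 8.2) in frame 1 and (4.4, 6.2) in frame 2.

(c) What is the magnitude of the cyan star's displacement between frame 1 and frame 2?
1.2

The cyan star moved from (7.7, 5.3) to (8.2, 6.4), a distance of √(0.5² + 1.1²) ≈ 1.2.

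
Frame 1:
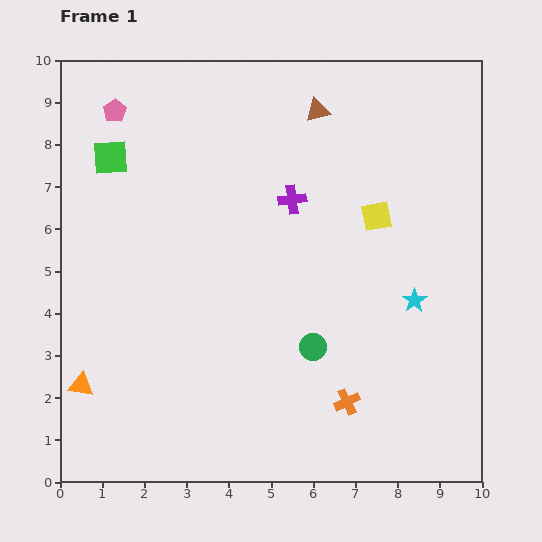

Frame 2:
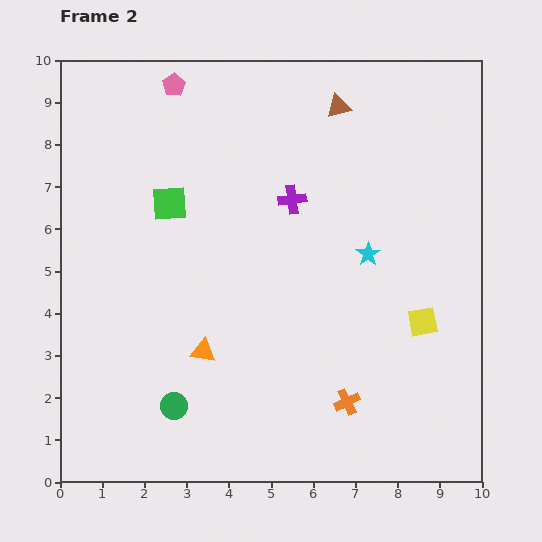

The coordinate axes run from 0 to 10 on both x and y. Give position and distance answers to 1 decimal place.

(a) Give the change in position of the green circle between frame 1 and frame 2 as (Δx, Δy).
(-3.3, -1.4)

The green circle was at (6.0, 3.2) in frame 1 and (2.7, 1.8) in frame 2.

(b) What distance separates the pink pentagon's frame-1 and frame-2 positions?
1.5

The pink pentagon moved from (1.3, 8.8) to (2.7, 9.4), a distance of √(1.4² + 0.6²) ≈ 1.5.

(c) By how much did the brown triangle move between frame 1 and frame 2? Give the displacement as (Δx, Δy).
(0.5, 0.1)

The brown triangle was at (6.1, 8.8) in frame 1 and (6.6, 8.9) in frame 2.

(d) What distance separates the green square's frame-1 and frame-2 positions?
1.8

The green square moved from (1.2, 7.7) to (2.6, 6.6), a distance of √(1.4² + 1.1²) ≈ 1.8.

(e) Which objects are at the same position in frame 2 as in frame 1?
the purple cross, the orange cross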